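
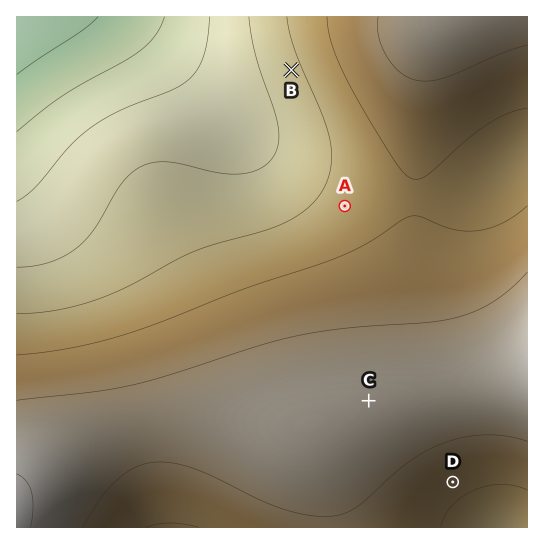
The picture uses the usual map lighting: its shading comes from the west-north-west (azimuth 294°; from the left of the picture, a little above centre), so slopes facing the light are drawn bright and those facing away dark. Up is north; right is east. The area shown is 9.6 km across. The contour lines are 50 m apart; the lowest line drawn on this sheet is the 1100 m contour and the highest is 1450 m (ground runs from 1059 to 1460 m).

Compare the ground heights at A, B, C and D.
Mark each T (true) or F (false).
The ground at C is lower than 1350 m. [F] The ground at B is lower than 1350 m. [T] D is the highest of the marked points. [F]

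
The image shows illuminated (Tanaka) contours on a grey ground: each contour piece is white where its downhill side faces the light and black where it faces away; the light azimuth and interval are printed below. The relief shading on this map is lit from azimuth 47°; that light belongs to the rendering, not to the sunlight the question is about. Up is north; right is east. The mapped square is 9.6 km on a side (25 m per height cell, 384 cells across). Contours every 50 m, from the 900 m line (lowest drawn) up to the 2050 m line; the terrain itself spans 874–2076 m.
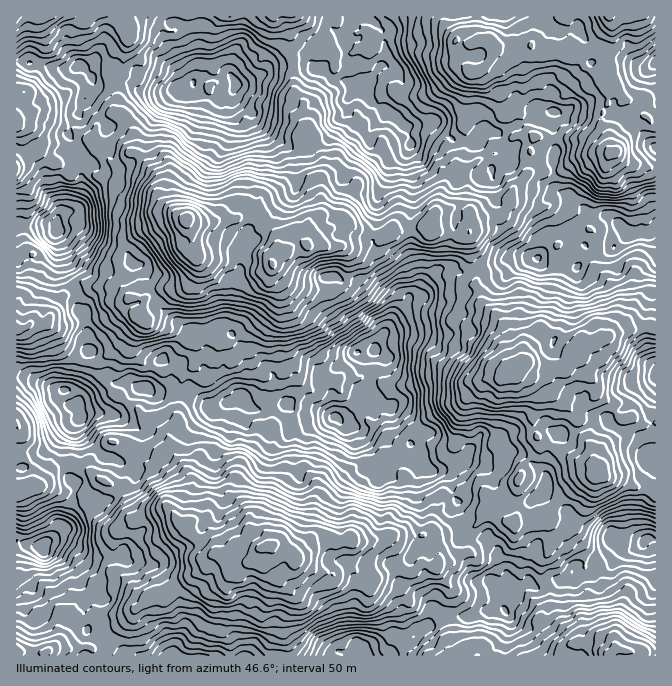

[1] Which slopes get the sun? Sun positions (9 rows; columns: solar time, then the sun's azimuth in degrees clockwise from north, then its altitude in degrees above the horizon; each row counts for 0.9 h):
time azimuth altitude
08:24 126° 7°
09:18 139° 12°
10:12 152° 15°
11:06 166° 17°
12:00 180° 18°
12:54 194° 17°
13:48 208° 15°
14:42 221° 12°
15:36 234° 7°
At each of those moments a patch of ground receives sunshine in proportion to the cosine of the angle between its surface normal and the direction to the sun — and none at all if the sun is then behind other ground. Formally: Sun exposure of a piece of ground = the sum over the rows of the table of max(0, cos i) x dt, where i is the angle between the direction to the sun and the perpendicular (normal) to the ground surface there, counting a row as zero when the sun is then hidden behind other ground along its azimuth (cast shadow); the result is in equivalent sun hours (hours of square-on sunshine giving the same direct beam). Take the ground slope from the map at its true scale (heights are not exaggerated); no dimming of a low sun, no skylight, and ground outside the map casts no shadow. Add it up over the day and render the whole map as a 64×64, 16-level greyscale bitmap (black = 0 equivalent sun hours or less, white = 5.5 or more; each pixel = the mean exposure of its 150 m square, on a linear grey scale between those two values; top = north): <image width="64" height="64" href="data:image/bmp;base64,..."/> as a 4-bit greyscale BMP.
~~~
<image width="64" height="64" href="data:image/bmp;base64,Qk12CAAAAAAAAHYAAAAoAAAAQAAAAEAAAAABAAQAAAAAAAAIAAATCwAAEwsAABAAAAAAAAAAAAAAABEREQAiIiIAMzMzAERERABVVVUAZmZmAHd3dwCIiIgAmZmZAKqqqgC7u7sAzMzMAN3d3QDu7u4A////AEM1d4d4icuqve7My6vbqYdnV4liIBJEMxEAA2mXRGVUAAAiEUarq8yr3evMu8u6rLmqmEERMRASEAAiE0UyEAAAAAJDR7zLvtmpm97sq93////IhjEQAAAAAiERERAQAAAAIkVGeqvtuqzMzLu97u///+3KdSAAAAATMQAAAAAAAAAjMzNXq7zdzd27rczc3O7e3LyWeFEAAAEBAAAAAAAAAAExEjJZmqzd7sq83Ki9ypqqp3qbljEREgAAAAABABARERNFQxIkm4mq7MzHeazLqJiIqqljMiIwAAAAAAEhIRAAJFVAABSKuHq8yXqqmYd1d4vO1lVVVVRRAAAAAAIQAAARQxAQEkaIh3uqialjRlQ0ZHmaqrl4iYZBEAAAAAAAARRCEkVmZ2l0RmiXd2RYdXdSMjR6d4qZiWVBAAAAAAABJndWd4ljIyQ1h3Qjeay6iqYiMiM2e5dYmYUQAAAxAAFGeal3m7gxAjISMhNWV2V4eJc0IzWrqHZ4pTETEblSI1VWeXV5cyEAMxABAREBIRIzFENGmbmauHeJZFZ23KeKlRFGeYZDMQEgAAAAAAAAAAEAESN4ZEV4ZZzLu7zsvNuDERBGcwAAABAAAAAAAAAAAAAiE0RBIiJorO/u/7vct2RCEBIgAAAAAAAAAAAAAAAAACMzVkZzE4u97+7bZ5lTR4YgAQAAAAAAAAAAAAAAAAAAEkQyOKpUesze3KcSIzNnUgAQAAAAAAAAAAAAAAAAAAAAAhE1eHeJmbqGIQARV2IAASEQAAAAAAAAAAAAAAAAAAERAiIjeWZlREQycxESEAAjIiEAAAAAAAAAAAAAAAABRCJEUxaqdTMkQ0VlMAAAR3QjIQAAAAAAAAAAAAAAEBM2Y0Y0aIYxIiNFZ6cxAAA0IREQAAAAAAAAAAAAAAAjIRR5Q0eJcxRBAld3ZDEAAAAAEyEAAAAAAAAAAAAAAAIzWcuYh2Y1Z0IRR4cyIQAAAAEyERAAAAAAAAAAAAAAADiZzey8qIq6dUNoYxEgAAAREyARAAAAAAAAAAAAAAAAJZm97/7KzLdoqUExASEAAldhAAEQAAAAAREiISIQERIkRYvb3+yadnmlMRARIhJGYxAANFRlIQESM0MiMyEjRERGibzMu5iIiHUhISNVeIl1RGineZmpiYZnZCMzMxETVURWaIqoh5upV2NCd4iJqXesylZpaJy6d4dmMhIRABM1UyJERGhmeZaaqWbO3clTer2WNnaId4qsmnhmMAAAEjQSESEiNTE2h4rJie3cuFNYiau5qoepeLzMzbdUIRMzISMiIRABMTM3iZrN7MzJiYis//6FZ1SKzv7+/rp1MiIiQ0IiAAE0IlRne816q4mYq6vduYiGZ4q87u7c3MhTREVmQ0IgATMgEiJGiRI1U0eJu4V3rcuaqrzMqay7uJdmZlQ0RCAAAAABECMhABE1VZqTI13///7tzMuZrMy8qoZEQkVCAAAAAAAAABAQACZ4dVZWnO/97u/syqqrzLuZdDNUMxAAAAAAAAAAEBAAE1d1IBOHmrzbut2ql2V5mZiIeFVUEAAAAAAAAAABAAABITIhIiR63ZdpqphlIEeJqrqZdTIQAAAAAAAAAAAAAAACREAUir3KunZ6qKq7vdu7qadURSAAAAAAAAAAABAAAAElVXm7y5d2dWN6zv/9qcuqq7mpUgAAAAAAAAACIQAAACNYq6mWRFVDIkab3Lh3m7z/7u2mMAAAAAAAAAEQAAAAJWrLl2dlZlQyAkQyJFWLzc7aq7upQAAAAAAAAAAAAAA1R4mpqYmHZUITIiRXZCNXhmVFZ6uWMRACEAAShQAAAmZVeHhmVGeHYgATUzMgASEkVDRGeIqpdkMiJVapcQAEZTRVUwERESMyAAAiESAAAAJFQzI4mYl1Z5mrqbtmZniFRVQQAAACQzIAAAAAEAAAAAAAEjRnY1at//26yIu8qXUjMgAAAAAAEQAAAAFBAAAAAAAAAlV2is3/7e/Imsyrc0QhAAAAAAAAAAASECIAAAAAAAAAOIrN7M2t7oibo2Q1VDEAAAAAAAAAAAEgAAAAAAEiIBATVXqrq7yYNYUzVnR2MAAAAAAAAAAAABAAAAAAAQFFQzVTSIh6pTFWZURWQ0IQAAAAAAAAAAAAAAAAAAAAEAIzRVVURERVIqlkImUjEAAAAAAAAAAAAAAAAAAAABEzESdmhWZCEARoqHZUEiIhAAAAAAAAAAAjEAAAAAAABIhUYzEBIRIgE3tFVkEBN0EAAAAAAAAAAAEgAAAAABIkRpiYURESIyEkZSNFNCEjIAAAAAAAAAAAESEAABAjaHdmZ2RURFRERmUiZTMkIhEAAAAAAAAAABEiMhABJFRpuaupd4mZmJdWZUQzIBJCIgAAAAAAAAAAAQABEQEjISet7/yImIaJmIhhEgAQEBJUQiAAAAAAAAAAABIzMhATaKvNzOu5iZiHZDIAABEhFERTQQAAAAAAABEhFGVVIjeHqXVoi6vbmYVWRBAhRnZVRnliIQAAAAARNFRlVmdliHVVMBZ3iry6dkNnlrq6isl2rJd1VDQQA1dldkUzVWZlM1d5hmVoVlVWd4q83sqrq6iYmJuomqhnupl3U0M0VUVVVVNUIzMxERWcm8zMy5nMqVRndoqazO3Nyrt0ZEI1RFVBEQAAISNER6zdzKu93XnKZFh2irvP2qu+yHVSI3dkVCAAAAABJZiIqau6"/>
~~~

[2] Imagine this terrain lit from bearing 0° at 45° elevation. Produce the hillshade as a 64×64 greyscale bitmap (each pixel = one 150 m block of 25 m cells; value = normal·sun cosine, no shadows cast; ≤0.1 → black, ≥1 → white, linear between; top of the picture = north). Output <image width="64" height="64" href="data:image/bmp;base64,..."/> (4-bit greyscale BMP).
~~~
<image width="64" height="64" href="data:image/bmp;base64,Qk12CAAAAAAAAHYAAAAoAAAAQAAAAEAAAAABAAQAAAAAAAAIAAATCwAAEwsAABAAAAAAAAAAAAAAABEREQAiIiIAMzMzAERERABVVVUAZmZmAHd3dwCIiIgAmZmZAKqqqgC7u7sAzMzMAN3d3QDu7u4A////AN7tqrupdVVWYyIkNFQ0RWZ4mIec3czMy93dzMmZzM3d7u7LvKllVERUMzUzNERDM0VVZ5vNzd3d3u3MzLvM3u7u7ty7qWRVMkZVVTIlVCEAAAA2d6zd7u7u3M3d3d7u7u3My6qpdlQiRWREQ0VTIAAAABNEasze7u27zd7u7+3u3czLu7updUREMyJFZEMzIiIhJFRoiIi7yszd7v///u7d3NzMy7uoh2Q0IkVENWZDNVVGZ2ZlaJqavO3u/v/tzd3N3MupvNy6dVZUNEVXdmRGeGd3VFeaqpqszd7t7d3Mzd7dy6m93duGZ4ZURoZmeHeamIdTSIiImYmKrMzN7tze/+3Mq83My5h3iYZ3h2ebqau5modnZUV2ZmVom83u7e7+3Mury6mZiaiaqYiJmJqXiZibu6qGZmVmdFR5vN7uzdy8uYiIh3V5u8u7qZvKh3Znd3m7zLqpdGiXZGi8zN12aKuYh2aIZWnN3LzMvNyqqZmpiJq7u6hVZ4mHZ5upmiIlmYiqh4hmir3dzN7t7t7u3N3Ly8uqdld3aJl1VnZDESNEWcy6l2m8zN3d7u7u7//t7u7t3MqHm6qZmXMSMyASIRNrzM25jN7c3d7u7v7u//7+7u3My6q8vMuXYwASEEQiR5mazdze7u3d7/7u/u3v///u3cu7qrmKzIVDABEjmGaKuHjN3e/t7u3v/u7u3e7v/+7u3Lq7uGaqdUQhJHncypqYq8zd7u3u7d7/7d3t3d3d3e7tzMy6l4h2ZmZovMzcqZzdy7zd3t7e3e7tzu3dy6vMy7vMy7zKdniaqaq8m83Mzcuqu7zu3d7t3u7u7t7cu7uoiau6m8lnirvLqqqJve7tqIrLvN7d7/7d7v/u7u3Lq6mYiZmql3m8vMupmHec7+28zMzMze7u/tze7u7u3cy6q6hlmaiIm8u93KiIiZvO7d/ty8y87u3ty7vM3u273duoZDNXd4mpiKzcqHi6mrvM3turzLze3d3cy6qsuZvd3IUzIhI0aIZXmqqpmsuruqqYis3dy7vM3LzLqXZoq7zKhjRDERI2VWiYeLzN3Ku6h2aM7dzKdoq5iZmYZVirqZh3d2UzEiRmiZdpzd3LmIdVabvLmqlURVZ3ZniHeJmZh3eIhlVDRXiId4m9zblkMiR5l1Vol3ZDNXh3eaqpmbunZ4mpl4dneHZ4l4qqdCESRndTNpmYmHRGeHiImrzM3KiIq8y6upial3l1VpgxISWKhlRnqYiId3dldnZ4rN3bmJrM3MzMyry5iXU0ZBIjRpqXdURGeIiIh1REMzVnm6mJvMzLzd3dvLuphlQyI0RGh3dkEBN5mZmGQxEAARE2iZq7qqvM3e26zbupdDKHdnZ3ZVMiNXh4mXZDERERAANoiZmJqqvN7bvO3Myod8y6mqhlVYl2QzVlVUM0RUMhATVoiJqpq93e7u7u7czM3t25mGZpuoMAASIiM0VmYyEQE2mqq6qt7u7+7//+7d3N7sl2eKu6dBESESEjVVV1QiETeaqaq87u7u/v///u3d3u25iazMuIZTM1VDNmeKqGQzNFd5mr3e7u7u7+7u7t7t7ty7vN26h1Q1eGZWd4q5dUIiNGmqu73v/+7tze7e7u3u7cu7zKdDNFV4iHZlQ0REQiJEWJmrvN7u3Mu97d3sze7ty6qoYyJXh4mpqGQQAUVkM0MjVWiau8uqqs3t3czd7t3LunU0RpqpmrvLl1NFeIZDMQEiNGZmeJqqu93u3d3uzcqZZDVnmZmJq8y6qqqZmGRDI2ZURDNnq6mZrO7cu7u8qIl1VWeIeHeKzczMu5q8uYiIqqhlRFeJmaqqmqh2eKp2iZdneaqqmIrN7du7u97czLqru6h2VWeJqpZWdUNGh2aKmIrO7dzLq83u7d3c3u3t3LzMuod3eJmFMjRkRDMzRpqZrO///tzMvO7u7tvN7u7u7u3cqYmpljAAI0NVIQI2q6rN7v/+7d3czd3e2q3u7u7u7u3KmJdSEAAhE2UyJFiqq97e7v/v7+7M3czMre/u3szM3NuYdTEiIyIXdlaYmqmr3u7e/+///u3uzN7M7u7du6mrzLmYREVVVnuXirqZqZzu7u7v7//+7u7c3tzO7czNy4m7qqp3eHabyoiruZq6ve7t7t7//+3cze7d7LvbvN3du6qZmYmrupu2aJq6q8zd7u3u7u/+3Kqs7t3My7q8yqzLqqqpq83tqWZ4ibzLvN3v7u7u7u26q7ve3M3cmryoiaiqzcvMze23Wph4vcubze/+7u7t26q8yr3LvMp4mYmXd5rMzMy7y6ibqpiczLvc3v/u7d26mbzLnMzKhmZVaYd4mZmYmaupmrqruorM3cu87u27zLqqvNyqzblnh1NFVGiYd2ZmiZmrvMzMurvMuYiru6q7uqvN7cq7qauoVDIRNmZnd1Z4ms3e7NzbuqqXZWeJqZiJu93tuYiby5ZUQzRDVWdneImrze7sqruZmYd2VWiZdmeazMuYh4q4VGZoqXZWVFZoqqqr2pdWZnmYZ3ZURFZmZ2iqmJqYeIVGiJq7mYhlVnmrqXZzREUzV4ZFZlQzM0ZlR5mJq6mIhnmZmpmaqpmaqqmYZDMkVlRGd3ZmZVVDNENGd3q7qqqZmZmruszLu8zMl1VENDREVlVpqXiHZmQiIzRVaamrupmZmt7u7tzMurqFREQ1VDNHZGqqeKl4YxEkNDNYmbvJiKmb7+/+7MynmIVVRE"/>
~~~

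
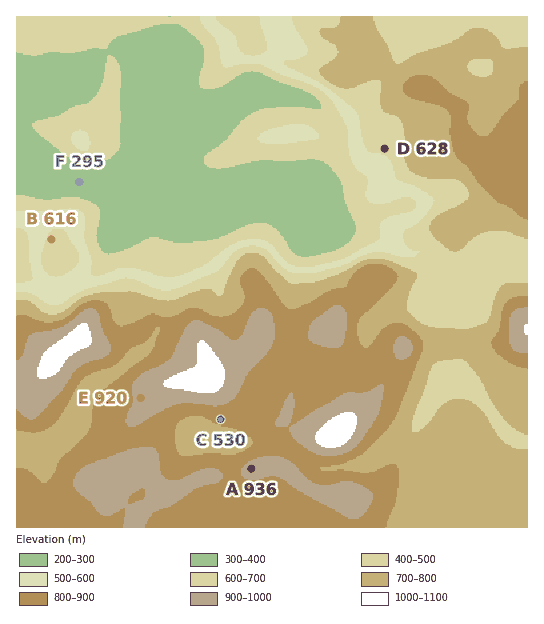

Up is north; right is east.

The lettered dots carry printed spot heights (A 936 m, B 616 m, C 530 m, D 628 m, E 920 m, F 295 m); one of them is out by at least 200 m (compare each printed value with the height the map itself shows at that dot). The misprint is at C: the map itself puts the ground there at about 830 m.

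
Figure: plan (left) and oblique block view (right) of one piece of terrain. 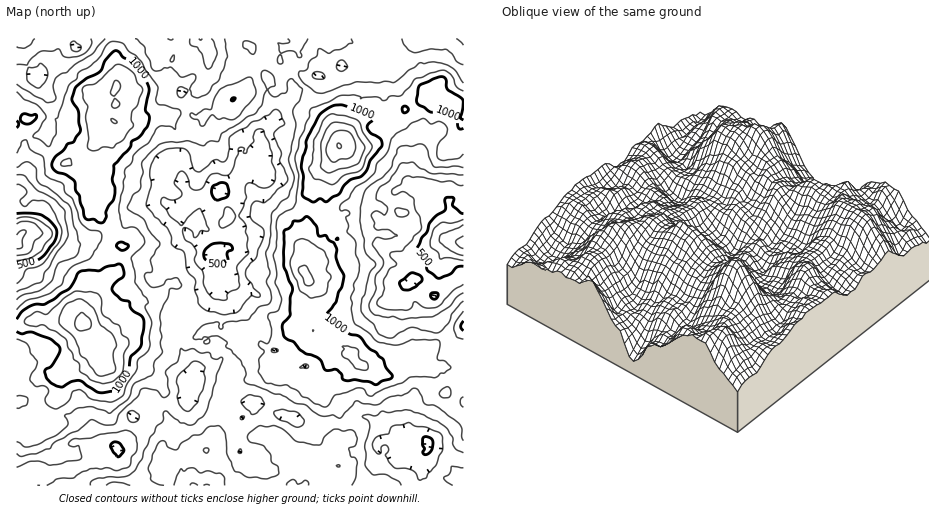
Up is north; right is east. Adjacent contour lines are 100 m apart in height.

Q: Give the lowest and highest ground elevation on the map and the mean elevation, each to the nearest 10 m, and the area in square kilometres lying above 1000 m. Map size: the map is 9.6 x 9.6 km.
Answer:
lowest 160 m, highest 1410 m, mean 820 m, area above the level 15.4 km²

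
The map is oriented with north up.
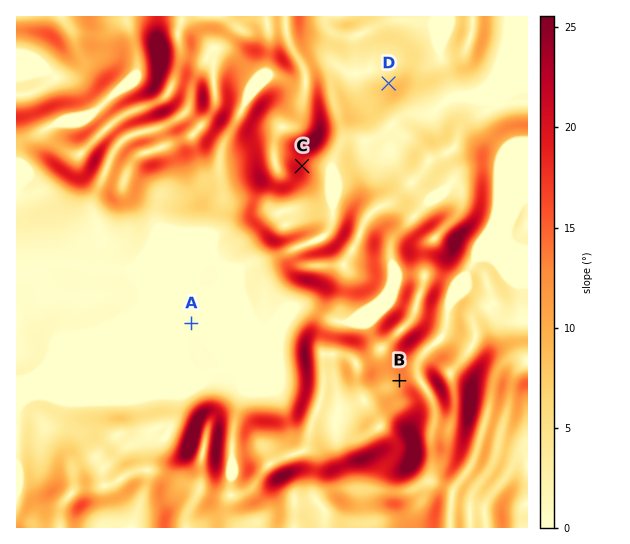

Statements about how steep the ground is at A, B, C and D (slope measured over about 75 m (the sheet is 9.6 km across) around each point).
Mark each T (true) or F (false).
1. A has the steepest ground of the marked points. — F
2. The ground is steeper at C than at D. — T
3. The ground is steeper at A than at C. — F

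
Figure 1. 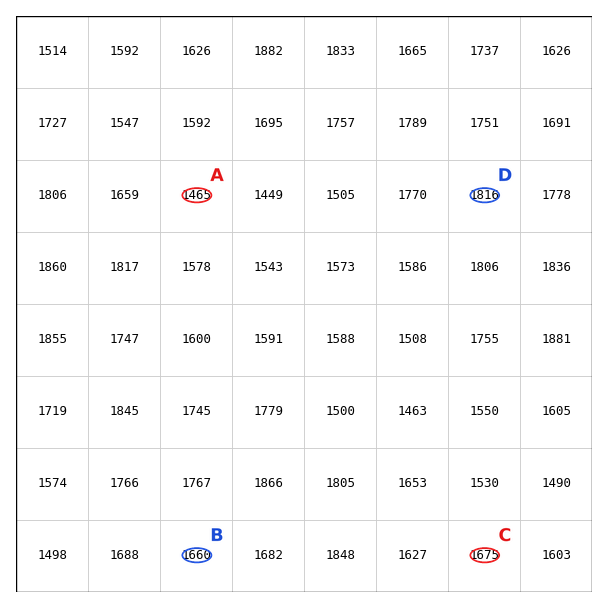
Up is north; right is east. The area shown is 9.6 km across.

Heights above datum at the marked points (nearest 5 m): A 1465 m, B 1660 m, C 1675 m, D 1815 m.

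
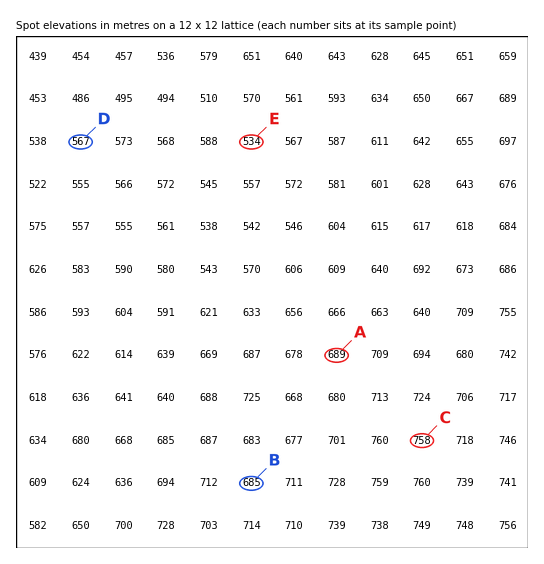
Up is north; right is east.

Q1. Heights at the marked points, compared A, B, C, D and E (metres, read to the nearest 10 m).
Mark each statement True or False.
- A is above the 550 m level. True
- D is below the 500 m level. False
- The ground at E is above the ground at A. False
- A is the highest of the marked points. False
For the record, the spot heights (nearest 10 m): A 690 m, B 680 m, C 760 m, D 570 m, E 530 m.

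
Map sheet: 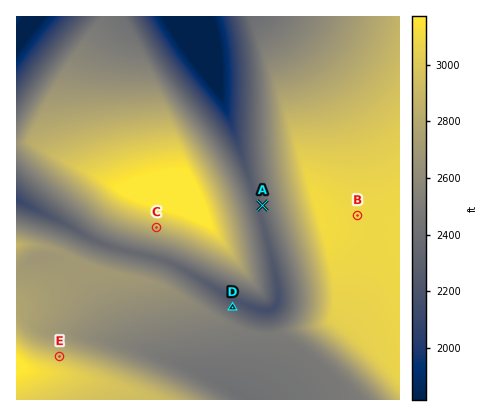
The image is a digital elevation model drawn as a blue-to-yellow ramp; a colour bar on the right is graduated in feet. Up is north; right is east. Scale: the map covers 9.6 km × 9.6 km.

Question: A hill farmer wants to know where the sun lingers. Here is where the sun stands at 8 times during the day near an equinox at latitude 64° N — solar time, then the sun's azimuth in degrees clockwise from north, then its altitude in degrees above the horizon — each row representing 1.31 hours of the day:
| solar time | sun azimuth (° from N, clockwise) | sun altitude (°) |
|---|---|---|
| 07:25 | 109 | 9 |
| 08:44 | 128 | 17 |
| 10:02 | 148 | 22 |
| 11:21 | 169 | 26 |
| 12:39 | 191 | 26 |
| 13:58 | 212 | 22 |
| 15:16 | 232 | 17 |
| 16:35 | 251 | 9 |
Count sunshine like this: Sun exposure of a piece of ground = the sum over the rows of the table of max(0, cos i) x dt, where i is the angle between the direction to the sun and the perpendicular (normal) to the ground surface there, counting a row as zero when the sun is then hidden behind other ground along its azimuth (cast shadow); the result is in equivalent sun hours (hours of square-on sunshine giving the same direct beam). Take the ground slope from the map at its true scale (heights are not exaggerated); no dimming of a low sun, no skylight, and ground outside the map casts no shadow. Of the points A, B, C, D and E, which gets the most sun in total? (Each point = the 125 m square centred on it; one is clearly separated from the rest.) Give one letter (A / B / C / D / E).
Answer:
C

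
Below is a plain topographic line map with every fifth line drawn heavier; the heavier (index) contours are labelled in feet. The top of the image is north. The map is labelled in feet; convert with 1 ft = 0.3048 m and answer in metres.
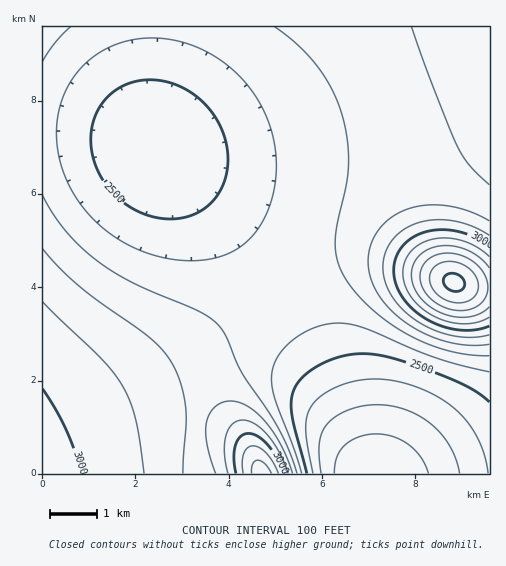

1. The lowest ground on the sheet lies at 645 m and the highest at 1075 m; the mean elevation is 815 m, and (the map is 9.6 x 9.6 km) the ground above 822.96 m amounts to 37.5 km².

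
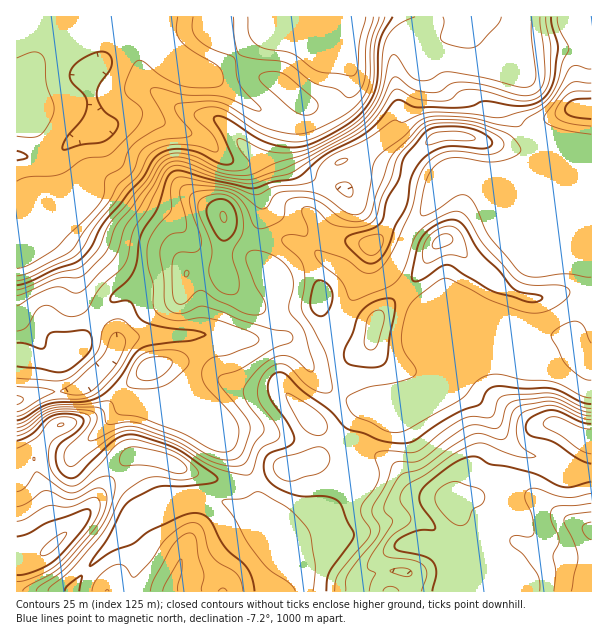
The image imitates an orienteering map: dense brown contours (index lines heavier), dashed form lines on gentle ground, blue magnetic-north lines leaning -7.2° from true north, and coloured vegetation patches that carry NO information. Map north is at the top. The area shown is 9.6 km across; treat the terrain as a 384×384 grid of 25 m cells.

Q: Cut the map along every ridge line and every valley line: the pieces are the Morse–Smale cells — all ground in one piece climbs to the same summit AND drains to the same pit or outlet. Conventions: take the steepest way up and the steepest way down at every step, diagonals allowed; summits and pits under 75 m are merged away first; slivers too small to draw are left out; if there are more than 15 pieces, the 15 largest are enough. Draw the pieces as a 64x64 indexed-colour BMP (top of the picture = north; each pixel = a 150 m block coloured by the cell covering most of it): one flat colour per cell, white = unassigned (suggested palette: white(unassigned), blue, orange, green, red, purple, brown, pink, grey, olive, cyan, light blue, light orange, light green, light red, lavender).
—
<image width="64" height="64" href="data:image/bmp;base64,Qk12CAAAAAAAAHYAAAAoAAAAQAAAAEAAAAABAAQAAAAAAAAIAAATCwAAEwsAABAAAAAAAAAA////ALR3HwAOf/8ALKAsACgn1gC9Z5QAS1aMAMJ34wB/f38AIr28AM++FwDox64AeLv/AIrfmACWmP8A1bDFADMzM0REREREREREREREREQRERERERERERERERERERERMzMzNERERERERERERERERBEREREREREREREREREREREzMzMzREREREREREREREREERERERERERERERERERERETMzMzM0REREREREREREREERERERERERERERERERERERMzMzMzNEREREREREREREQREREREREREREREREREREREzMzMzMzREREREREREREQRERERERERERERERERERERETMzMzMzM0REREREREREQRERERERERERERERERERERERMzMzMzMzRERERERERERBEREREREREREREREREREREREzMzMzMzM0RERERERERBERERERERERERERERERERERETMzMzMzMzMzRERERDMxERERERERERERERERERERERERMzMzMzMzMzMzMzMzMzEREREREREREREREREREREREREzMzMzMzMzMzMzMzMzMRERERERERERERERERERERERETMzMzMzMzMzMzMzMzMRERERERERERERERERERERERERMzMzMzMzMzMzMzMzMxEREREREREREREREREREREREREzMzMzMzMzMzMzMzMxERERERERERERERERERERERERETMzMzMzMzMzMzMzMxERERERERERERERERERERERERERMzMzMzMzMzMzMzMxEREREREREREREREREREREREREREzMzMzMzMzMzMzMzERERERERERERERERERERERERERETMzMzMzMzMzMzMzERERERERERERERERERERERERERERMzMzMzMzMzMzMzEREREREREREREREREREREREREREREzMzMzMzMzMxERERERERERERERERIiERERERERERERERMzMzMzMxERERERERERERERERIiIiIiERERERERERERERERMzMxERERERERERERERESIiIiIiIiERERERERERERERERMxERERERERERERERESIiIiIiIiIhERERERERERERERERERERERERERERERESIiIiIiIiIiERERERERERERERERERERERERERERERESIiIiIiIiIiIhERERERERERERERERERERERERERERERIiIiIiIiIiIiIRERERERERERERERERERERERERERERIiIiIiIiIiIiIhERERERERERERERERERERERERERESIiIiIiIiIiIiIiERERERERERERERERERERERERERERIiIiIiIiIiIiIiIRESIiIiIREREREREREREREREREREiIiIiIiIiIiIiIiIiIiIiIhERERERERERERERERERESIiIiIiIiIiIiIiIiIiIiIiERERERERERERERERERERIiIiIiIiIiIiIiIiIiIiIiIhEREREREREREREREREREiIiIiIiIiIiIiIiIiIiIiIiERERERERERERERERERESIiIiIhEiIiIiIiIiIiIiIiIRERERERERERERERERESIiIiIhEREiIiIiIiIiIiIiIhERERERERERERERERESIiIiIRERESIiIiIiIiIiIiIiERERERERERERERERERIiIiIREREREiIiIiIiIiIiIiIREREREREREREREREREiIiIRERERESIiIiIiIiIiIiERERERERERERERERERESIiIREREREREiIiIiIiIiERERERERERERERERERERERIiIRERERERESIiIiIiIiIREREREREREREREREREREREiIREREREREREiIiIiIiIRERERERERERERERERERERESERERERERERERIiIiIiIhEREREREREREREREREREREREREREREREREREiIiIiIiERERERERERERERERERERERERERERERERERERIiIiIhEREREREREREREREREREREREREREREREREREREiIiIhERERERERERERERERERERERERERERERERERERERIiERERERERERERERERERERERERERERERERERERERERERERERERERERERERERERERERERERERERERERERERERERERERERERERERERERERERERERERERERERERERERERERERERERERERERERERERERERERERERERERERERERERERERERERERVVVREREREREREREREREREREREREREREREREREREREVVVVVEREREREREREREREREREREREREREREREREREREVVVVVUREREREREREREREREREREREREREREREREREREVVVVVVRERERERERERERERERERERERERERERERERERERVVVVVVEREREREREREREREREREREREREREREREREREREVVVVVURERERERERERERERERERERERERERERERERERERVVVVVRERERERERERERERERERERERERERERERERERERFVVVVVERERERERERERERERERERERERERERERERERERVVVVVVUREREREREREREREREREREREREREREREREREVVVVVVVVREREREREREREREREREREREREREREREREREVVVZmZmZmERERERERERERERERERERERERERERERERERVWZmZmZmYRERERERERERERERERERERERERERERERERVWZmZmZmZhERERERERERERERERERERERERERERERERFWZmZmZmZm"/>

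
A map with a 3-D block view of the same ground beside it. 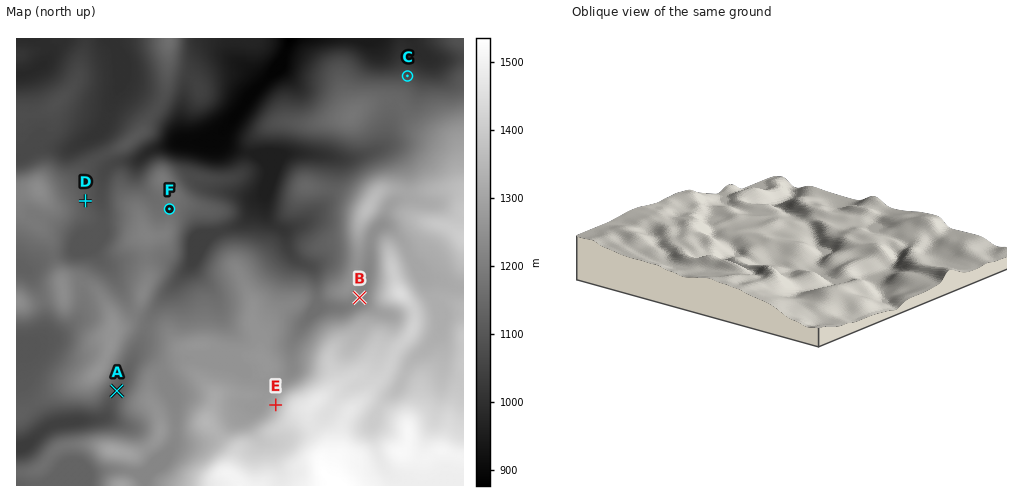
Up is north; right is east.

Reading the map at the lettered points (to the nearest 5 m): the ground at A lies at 1115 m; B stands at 1205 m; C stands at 1070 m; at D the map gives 1110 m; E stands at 1325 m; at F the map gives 1170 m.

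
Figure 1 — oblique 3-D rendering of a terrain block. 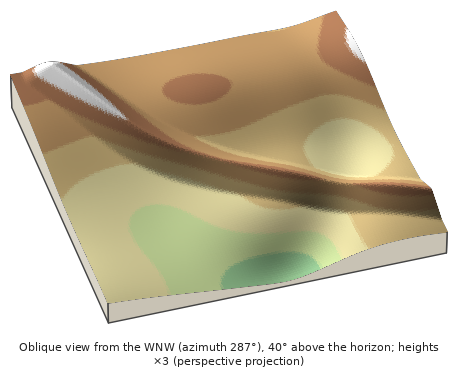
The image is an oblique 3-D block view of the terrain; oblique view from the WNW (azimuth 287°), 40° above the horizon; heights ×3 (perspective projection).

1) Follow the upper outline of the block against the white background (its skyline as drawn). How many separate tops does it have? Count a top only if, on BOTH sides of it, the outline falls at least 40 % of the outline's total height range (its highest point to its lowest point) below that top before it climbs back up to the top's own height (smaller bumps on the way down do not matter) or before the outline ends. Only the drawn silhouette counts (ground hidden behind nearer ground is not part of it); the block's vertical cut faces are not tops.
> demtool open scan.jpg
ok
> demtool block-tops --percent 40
0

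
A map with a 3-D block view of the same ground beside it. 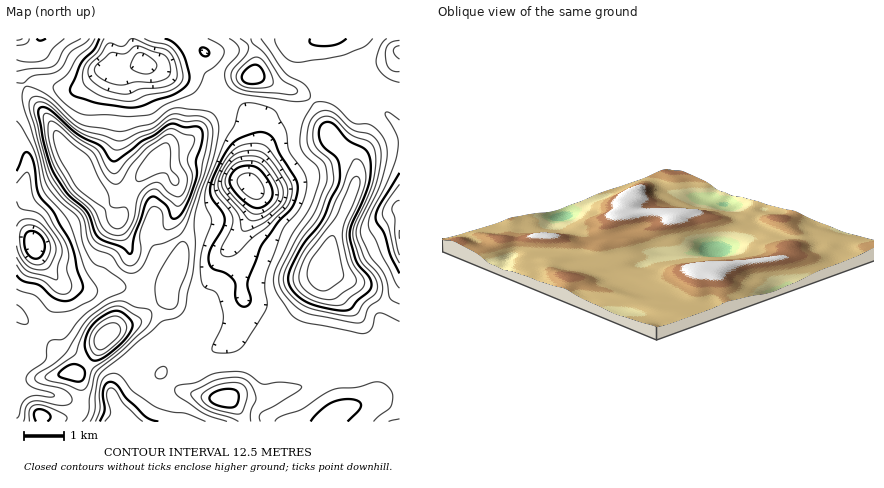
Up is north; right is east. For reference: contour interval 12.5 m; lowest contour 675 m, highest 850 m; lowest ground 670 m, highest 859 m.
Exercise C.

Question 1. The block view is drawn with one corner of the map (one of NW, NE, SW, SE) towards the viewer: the SE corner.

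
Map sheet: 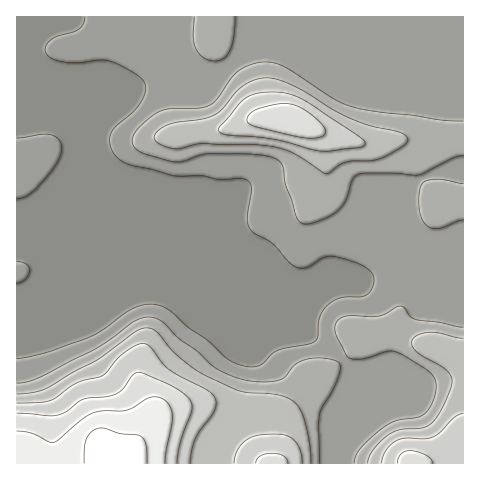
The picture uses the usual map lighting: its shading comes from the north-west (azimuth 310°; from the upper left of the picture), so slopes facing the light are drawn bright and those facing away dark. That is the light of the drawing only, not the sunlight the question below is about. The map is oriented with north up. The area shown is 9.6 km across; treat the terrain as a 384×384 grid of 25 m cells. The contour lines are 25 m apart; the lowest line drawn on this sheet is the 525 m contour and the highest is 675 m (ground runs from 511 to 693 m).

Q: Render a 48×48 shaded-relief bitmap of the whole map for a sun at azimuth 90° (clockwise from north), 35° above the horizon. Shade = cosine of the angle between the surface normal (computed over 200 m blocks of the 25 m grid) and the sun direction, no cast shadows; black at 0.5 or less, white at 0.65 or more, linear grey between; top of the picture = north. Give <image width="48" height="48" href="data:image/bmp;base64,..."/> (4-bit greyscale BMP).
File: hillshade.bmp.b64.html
<image width="48" height="48" href="data:image/bmp;base64,Qk32BAAAAAAAAHYAAAAoAAAAMAAAADAAAAABAAQAAAAAAIAEAAATCwAAEwsAABAAAAAAAAAAAAAAABEREQAiIiIAMzMzAERERABVVVUAZmZmAHd3dwCIiIgAmZmZAKqqqgC7u7sAzMzMAN3d3QDu7u4A////AHeHZTNGeKvN/9qGUzRnnP/8YgABJXmZiHiHZTNXiJq979uHVEVnm//8cxAAJXiHd4iHZTNXiIms7+uXZVZ3it/8hjEAJXdlZoiIZTRoiHib3uyodmZ3is/8h2QRNXZDVoiIZTRXh3eKzdy5h3d3is7sh3dDRmQiNXiHZERXd2Z5vMy6mHd4mszcl3d2VmMRNHdmVEVmZlV5u7u7qHd4mqq8uHd3d2MQJGZUM1Z2VVV5q7u7qYeIiIisynd3d3QQJGVDM0Z2VFaJq7q7qph3Zlac24d3d3QRNGZUMzVlRGiau7u7uphlVEacy6h3d2MiRXZlQzRDNGiru7vLuYdlREaKqZmYdTIjVndmVEMyI1i8y7zLqXZlVVZ3dniYZCJFZ3d3ZlQxEke8y7u6mHdmd2ZlRGiYYyNniHd3d2ZCESat3Lqph3d3d3ZCJGiYdUV5mXd3d3dkISWc3KmId3d3d3UyJXiYd2Z5mXd3d3d2QzWLy5iHd3d3d3UyRnh3eIiImHd3d3d3ZVaJqYd3d3d3d3ZUV3dlaKqYiIh3d3d3d2d4iHd3d3d3d3dmZ3ZVaJqYd4iId3d3d3d3d3d3d3d3d3d3d3ZVZ5mHd4mYh3d3d3d3d3d3d3d3d3h3d3ZmZ4iHd4mYh3d3d3d3d3d3d3d3ZniId3Znd4d3d4iIiHd3d3d3d3d3d3d2ZniId2d3d3d3d3iIiId3d3d3d3d3d3d2VniId3eIh3d3d3d3eIh3d3d3d3d3d3dmVniHd3iIh3Z4iHd3d3iHd3d3d3d3ZmZmVniId3iZh2V4iHd3d3eId3d3d3d3ZmZmVXiYh4iYhlVomXd3d3eId3d3d3d3dlVmVWeJmIiIdURomYiHd3d3d3d3d3d3dlVWZVZ5qpiIdURniImYd3d3d3d3d3d3dlVVVVVpu6mHZVVniJmZh3d3d3d3d3d3d2VFVVVovKl3ZmZ3iJmqmHd3d3d2Z3d3d3ZURVVou6h3d3d3d4mqqYd3dnZmZ4h3d3ZVRFVoqph4iIiHd3iaqYd2VVVVaJmHd3dlREVomHiZmYiIh3eKqodlRERVaJmHd3ZlQzVoiIiqqZmZiHd5qYdlQzNFZ4h2d3ZVREZ5mZmqmZmZiHd4iYdlQyJFZ3ZlZmZVVXiqu6qZmZmYiHd3iHd2VDM0ZmZUNEVVZ5vMy6mYiIiIh3d3d3d3ZUM1Z3ZCETVWaLzdy6mIiIiId3d3d3d3dlRGd3ZCACVmec3duoiIiIh3d3d3d3d3d2VWeHZSACVnis3LqId3d3d3d3d3d3d3d2ZniHZUIjV4m8y5iHd3d3d3d3d3d3d3dmZ3d3ZlVEV4q7qYd3d3d3d3d3d3d3iHZmeId2VndmZ4mpiHd3d3d3d4d3ZmZ3iHZniIdkRomId4mYh3d3d3d3d4d2ZWZ3d3Z4mYdTNpqpiIiHd3d3d3d3d3d3ZmZ2Zmd4mYdCJZu6iHd3d3d3d3d3d3d3dmZmVVaJmZdCJZu6h3d3d3d3d3d3d3d4d3dlRFaJmZdSJZvKl3d3d3d3d3d3d3dw=="/>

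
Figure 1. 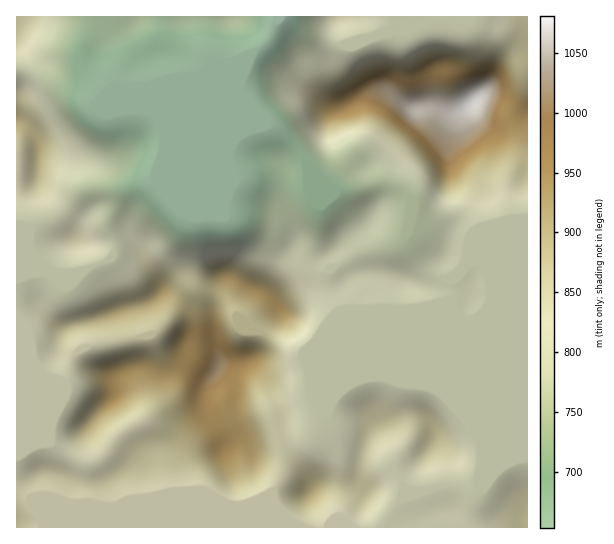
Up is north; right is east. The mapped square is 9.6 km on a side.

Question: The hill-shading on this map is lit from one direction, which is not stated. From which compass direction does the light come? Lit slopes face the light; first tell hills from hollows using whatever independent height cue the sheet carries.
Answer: SE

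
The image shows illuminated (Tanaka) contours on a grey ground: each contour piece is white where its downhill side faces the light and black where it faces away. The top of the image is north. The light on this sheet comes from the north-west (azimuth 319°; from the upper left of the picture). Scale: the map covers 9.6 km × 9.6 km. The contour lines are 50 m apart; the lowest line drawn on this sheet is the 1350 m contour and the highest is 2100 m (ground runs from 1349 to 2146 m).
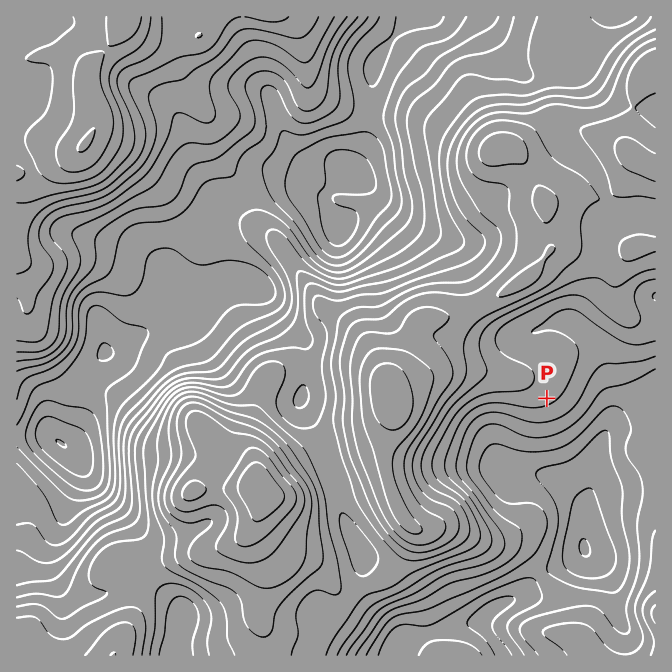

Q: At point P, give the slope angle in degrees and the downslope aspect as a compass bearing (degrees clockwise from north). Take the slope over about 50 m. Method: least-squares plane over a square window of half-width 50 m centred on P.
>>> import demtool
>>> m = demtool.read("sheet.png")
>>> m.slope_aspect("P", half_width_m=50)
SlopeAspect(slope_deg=8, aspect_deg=148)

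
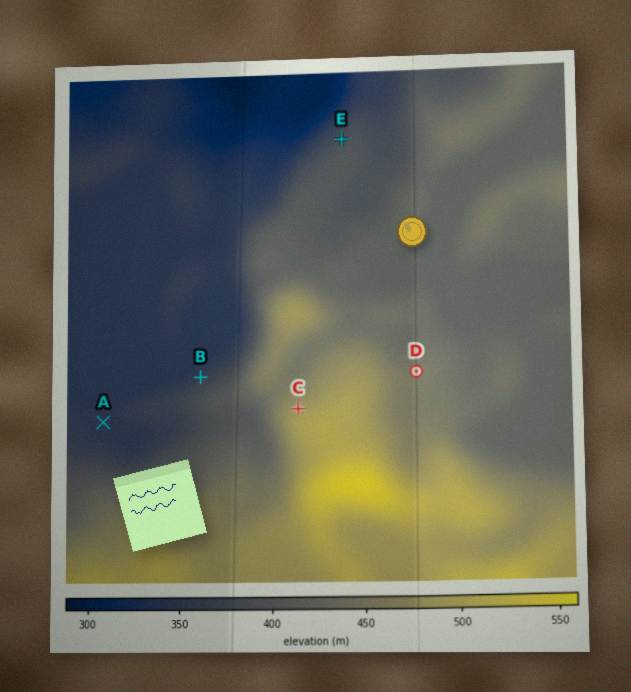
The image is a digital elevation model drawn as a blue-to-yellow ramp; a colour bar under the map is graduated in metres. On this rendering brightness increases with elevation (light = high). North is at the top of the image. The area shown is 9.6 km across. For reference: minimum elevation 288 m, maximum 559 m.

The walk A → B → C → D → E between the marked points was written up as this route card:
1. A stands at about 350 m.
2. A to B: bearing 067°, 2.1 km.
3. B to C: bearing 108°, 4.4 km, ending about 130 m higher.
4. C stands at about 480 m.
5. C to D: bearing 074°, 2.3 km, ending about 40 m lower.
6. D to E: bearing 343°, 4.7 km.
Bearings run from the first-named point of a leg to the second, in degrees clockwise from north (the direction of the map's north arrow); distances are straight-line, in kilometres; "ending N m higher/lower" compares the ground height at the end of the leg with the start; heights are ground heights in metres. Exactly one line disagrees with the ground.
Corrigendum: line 3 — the distance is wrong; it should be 2.0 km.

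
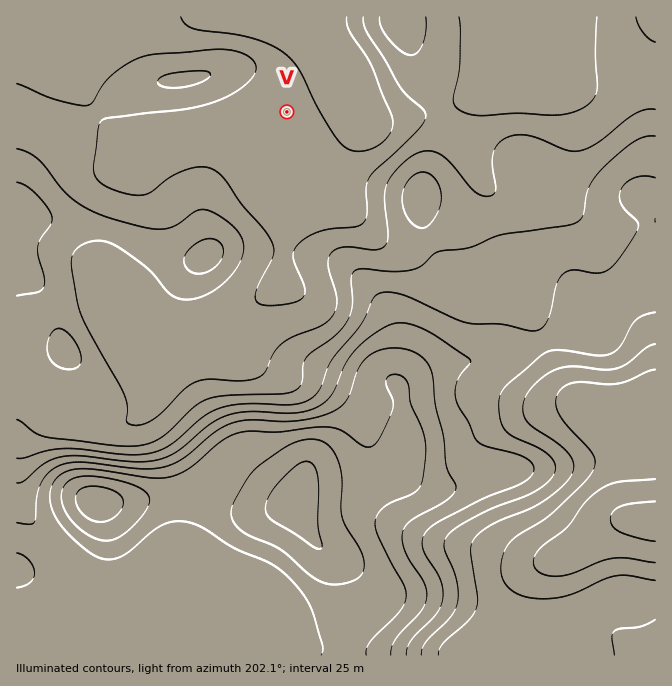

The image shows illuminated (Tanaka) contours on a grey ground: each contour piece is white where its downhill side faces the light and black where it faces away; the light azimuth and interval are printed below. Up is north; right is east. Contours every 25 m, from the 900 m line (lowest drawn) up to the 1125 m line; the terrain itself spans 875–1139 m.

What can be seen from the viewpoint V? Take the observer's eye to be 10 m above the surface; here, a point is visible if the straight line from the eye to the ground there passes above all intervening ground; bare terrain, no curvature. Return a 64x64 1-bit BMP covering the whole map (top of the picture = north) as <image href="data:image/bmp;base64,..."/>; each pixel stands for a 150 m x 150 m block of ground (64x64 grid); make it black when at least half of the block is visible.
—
<image width="64" height="64" href="data:image/bmp;base64,Qk0+AgAAAAAAAD4AAAAoAAAAQAAAAEAAAAABAAEAAAAAAAACAAATCwAAEwsAAAIAAAAAAAAA////AAAAAAAAAAAAAAAAAAAAAAAAAAAAAAAAAAAAAAAAAAAAAAAAAAAAAAAAAAAAAAAAAAAAAAAAAAAAAAAAAAAAAAAAAAAAAAAAAAAAAAAAAAAAAAAAAAAAAAAAAAAAAAAAAAAAAAAAAAAAAAAAAAAAAAAAAAAAAAAAAAAAAAAAMAAAAAAAAAP+AAAAAAAAB/+A8AAAAAAAH+BwAAAAAAAD8HwAAAAAAAH4/wAAAAAAAP//wAAAAAAAf//AAAAAAAA//8AAAAAAAD//wAAAAAAAH//AAAAAAAAP/8AAAAAAAAPD4AAAAAAAAcP8AAAAAAAB//8AAAAAAAD//4cAAAAAAP//n4AAAAAA////AAAAAAB///gAAAAAADB/8AAAAAAAAD/gAAAAAAAAP+AAADAAAAB/4AAAcAAAAP/AAABwAAAD/4AAAHAADj//AAAAcAT///4AAAAcOH///gAAAD/wP//+AAAAf/A///4AAAD/4D///gAAGP/gf///AAAY//B///8AABz/+P///4AgDP//////gGAO//////+B4A7//////8HADv////8/4cAe/////j/gQB4AD//8P8AADgAB//w/gAACAAD/+D+AAAAAAD/wfwAAAAAAB+B/AAAAAAAAAP8AAAAAAAAA/gAAAAAAAAH+AAAAAAAAAf4AAAAAAAAD/AAAAA=="/>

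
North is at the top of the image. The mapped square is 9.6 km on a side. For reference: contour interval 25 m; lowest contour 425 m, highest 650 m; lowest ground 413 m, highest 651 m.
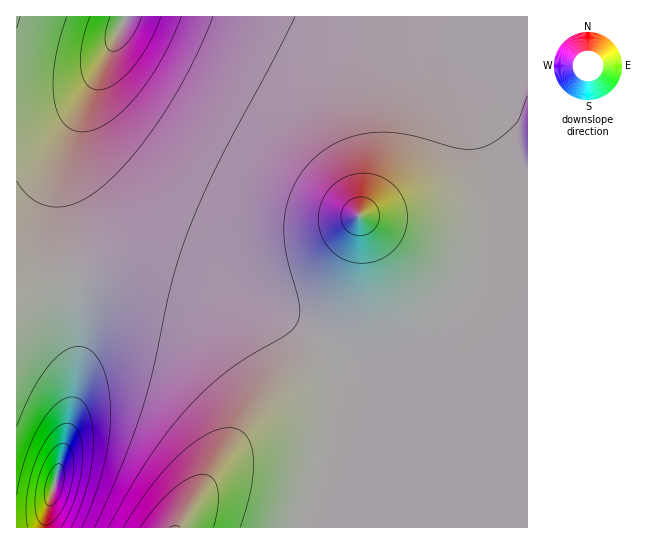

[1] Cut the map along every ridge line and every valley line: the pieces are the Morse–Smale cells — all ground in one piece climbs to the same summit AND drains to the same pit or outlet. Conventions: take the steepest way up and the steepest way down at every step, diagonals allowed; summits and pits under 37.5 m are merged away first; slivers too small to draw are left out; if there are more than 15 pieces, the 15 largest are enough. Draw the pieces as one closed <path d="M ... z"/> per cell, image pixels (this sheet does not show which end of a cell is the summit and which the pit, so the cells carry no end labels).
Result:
<path d="M367 16l-241 0-43 91-14 36-4 18-1 32 3 16 8 22 8 12 10 9 16 7 69 14 60 22 47 22 42 28 12 6 18 0 26-7 32-15 18-12 19-18 11-13 9-15 11-24 5-20 3-22-3-38-15-44-22-36-37-38z"/><path d="M527 16l-159 1 46 32 31 32 20 28 14 26 5 16 5 24 2 30-3 22-11 34-9 17-16 21-19 18-18 12-32 15-26 7-22-2-50-32-67-30-55-18-54-10-22-11-12-17-7-17-4-21 1-32 4-18 14-36 42-90-109 0 0 282 39-14 32-6 34-2 40 6 41 12 35 16 17 12 11 11 11 20 0 20-9 23-71 101-17 28 0 2 349-1z"/><path d="M121 277l-19 0-31 4-36 11-19 9 1 227 161 0 47-74 38-51 10-20 3-9-1-24-10-16-16-15-34-19-33-12-28-7z"/>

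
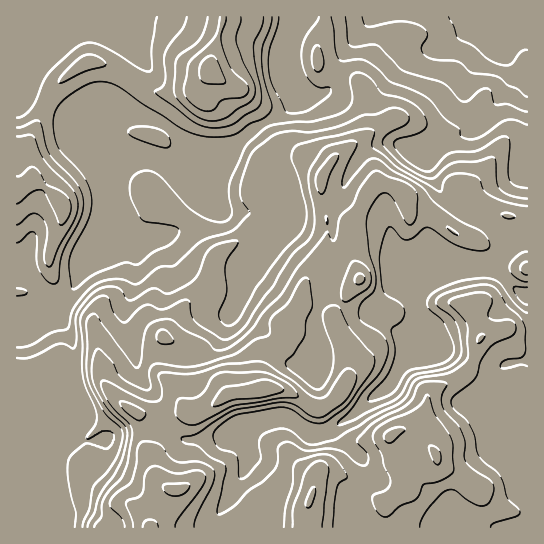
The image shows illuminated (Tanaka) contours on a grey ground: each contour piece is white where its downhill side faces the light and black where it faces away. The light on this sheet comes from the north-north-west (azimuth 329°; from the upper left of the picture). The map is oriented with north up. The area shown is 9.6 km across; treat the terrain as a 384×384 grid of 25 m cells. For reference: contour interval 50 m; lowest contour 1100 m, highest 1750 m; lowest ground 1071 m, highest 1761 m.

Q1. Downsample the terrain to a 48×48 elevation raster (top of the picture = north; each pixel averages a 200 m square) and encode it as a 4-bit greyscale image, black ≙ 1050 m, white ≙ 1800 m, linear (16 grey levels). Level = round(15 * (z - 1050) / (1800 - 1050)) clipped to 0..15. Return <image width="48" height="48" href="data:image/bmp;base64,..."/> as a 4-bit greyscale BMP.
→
<image width="48" height="48" href="data:image/bmp;base64,Qk32BAAAAAAAAHYAAAAoAAAAMAAAADAAAAABAAQAAAAAAIAEAAATCwAAEwsAABAAAAAAAAAAAAAAABEREQAiIiIAMzMzAERERABVVVUAZmZmAHd3dwCIiIgAmZmZAKqqqgC7u7sAzMzMAN3d3QDu7u4A////AHd3iJu8zu7dzLvLu7ze3MzMzMu6qqqqqnd3iJq83u7tzLu8u7zu3MzMzMy6qru6qnd3iJrM3d7u3Lu7u7ze3MzMzMy7u7u6qnd3iJm8zd7u7curu7ze7MzMzMzLu7y6qXd3iJmrzd7u7cuqu7ze7czLzMzMzMu6mXd3iJmavN3d3cuqq7zN3cy7zMzNzLuqmXd3iIiJvN3MzLuqqrzM3Mu7zMzdy7qpmXd3iIiJvMzLu6qqqru7u7u8zc3dzLqZqXd3eIiIrMy7u6qaqrupqqu83d3dy6qZqnd3d4iJvMu8y6qZmqqaqZqrzd3cy6mZmnd3d3iazMzM3cuqqZmrupmavMzMuqmZmXd3d3iszLvMzd3Mu6u8zLmImrzMqpmZmXd3d4m8u6vMzN3d3dzLu8uYiKvLupmZmXd3d4q7qqvMzM3d3dy6q8upiJq7u6mZmXd3d5q6qau7u8zMzLqqqru6iImaq7qZmXd4d5qqmaqqqqu7u6qqqru6mHeIiaqZmWd3d5qpmZqqqZmqqqqqqruqmHd3iaqpmVZnd5qZiZqqqZiaqquqqrqqmHd3iauqqVVmZ5mYiZqpmIeImquqqrqpmHd3iau6qVVVV5mYiJmZiHd4mquqqqqYiId4iaqqqVVVVomIiIiIiHd3iaqqqqqYiYeJmrupmGZVVXiHd4d4iHd3eJqqqqqZiHeJqqqph2ZmVWd3Znd3eHd3eImqqquph3d4iZmYd2ZmVVVmZmZmd3d3d4mqqau6h3d3eIiIiGZ3VVVVVWZmd3d3d3iZqaqph3d3d3d3iWZ3ZVVVVVVWZ3d3ZniZmZqph3d3d3iHiGZ3ZVVVVVVVZnd3ZmeImZqZiId3iIiHd2Z3dlVVVVVVVmZ3ZmZ4mZqZiIiImZiHd3Z4h1VVVVVVVVVmZmZ3mZqZiJmJmIiIiHd4h2VVVVVVVVVWZmZ3mZmZiZmZiHiIiIiIh2VVVVVVVVVWZmZ4mYmZmZmYd3iHd4iIh2VVVVVVVVVWZmZ4mYiZmamHd3d2ZYiIdlVVVVVVVVVWZmd4mYiZmZh3d3dmVYiHZVVVVVVVVVVWd3d4mYiJmHZWZ3dmVIh2VVVVVVVVVVVWd3d4iZiIhlRFVmZmVId1VVVVVVVVVVVVZnd3iJiHZUREVVVVVHdlVVVVVVVVVVVVVmZ3d4iHZVVERERVVGZlVVVVVVVVVmZlVVZmZmd3dmVUREREVFZlVVVVVVVWZ3d2VVRFVVZmZmZUREQ0RFVlVVVVVVVniIh3ZURERFVmZmVEQzMzM1VWVVVVVWZ4iIiIdUMzREVlVVREMzMzIlVWZVVVVmZ4iZmYdUM0REVVVEQzMzMyIlVVZmZWZVZ4iZmHZDM0VEVVQzMzMiIiEVVVVmZmVVZ3iZiHZDNFVUREMzIiIiEREVVUVWZVVVZniJh3ZDNFVENDMyIiIhEREUVVRVVURVVmd4h3ZTNFVDMzMyIiEREREURVREREVVVmZ4h3ZUM0VDMiIiIiEREREURFVEREVVVWZ4h3ZkM0RDMiIiIhEREQAA=="/>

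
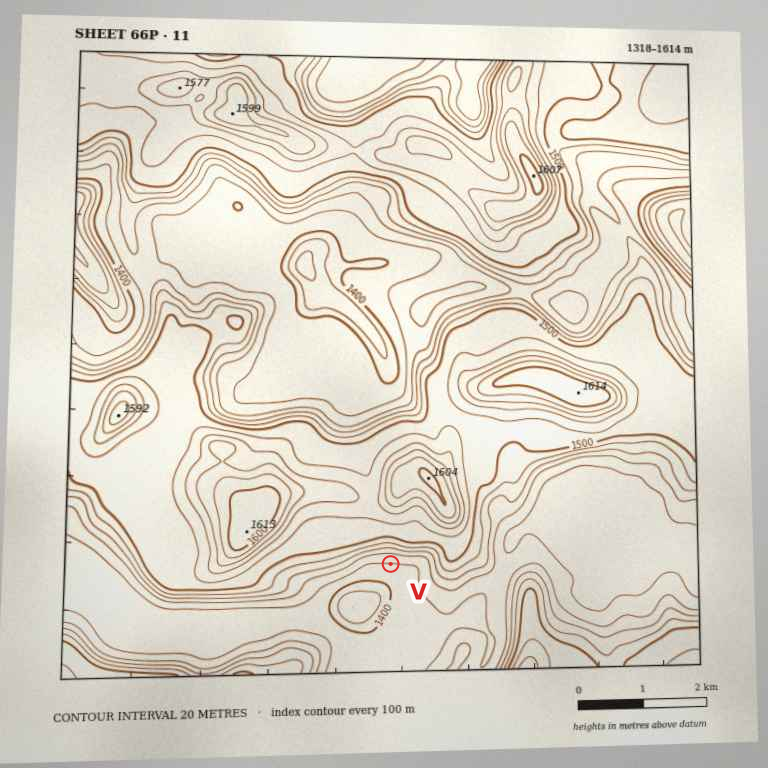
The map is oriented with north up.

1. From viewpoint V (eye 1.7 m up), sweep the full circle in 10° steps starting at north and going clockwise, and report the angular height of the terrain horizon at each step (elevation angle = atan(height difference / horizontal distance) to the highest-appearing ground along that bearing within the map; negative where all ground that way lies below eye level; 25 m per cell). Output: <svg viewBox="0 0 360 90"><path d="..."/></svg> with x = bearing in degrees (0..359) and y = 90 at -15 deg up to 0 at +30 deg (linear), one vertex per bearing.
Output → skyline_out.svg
<svg viewBox="0 0 360 90"><path d="M0 38l10 0 10-1 10 1 10 1 10 3 10 4 10 2 10 1 10 1 10 3 10 2 10 0 10 0 10 3 10 1 10 1 10 0 10 0 10 0 10 1 10-1 10-3 10 0 10 1 10 0 10-2 10-2 10-4 10-2 10-3 10-2 10-2 10-1 10-1 10 0"/></svg>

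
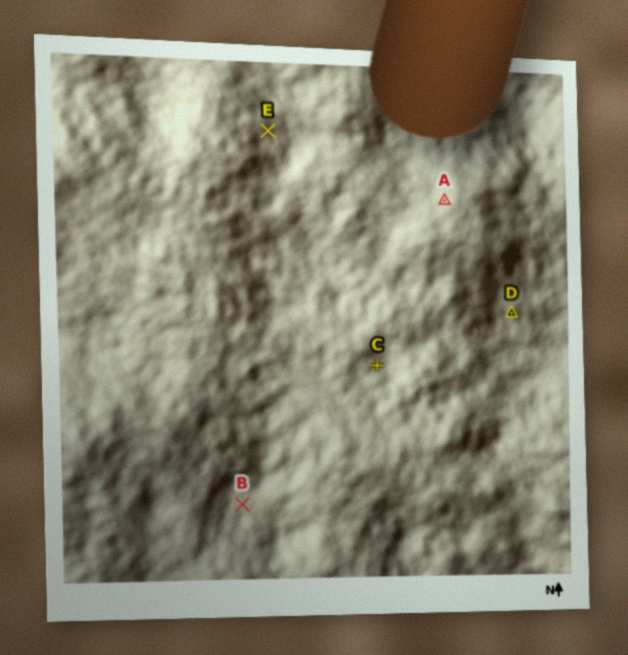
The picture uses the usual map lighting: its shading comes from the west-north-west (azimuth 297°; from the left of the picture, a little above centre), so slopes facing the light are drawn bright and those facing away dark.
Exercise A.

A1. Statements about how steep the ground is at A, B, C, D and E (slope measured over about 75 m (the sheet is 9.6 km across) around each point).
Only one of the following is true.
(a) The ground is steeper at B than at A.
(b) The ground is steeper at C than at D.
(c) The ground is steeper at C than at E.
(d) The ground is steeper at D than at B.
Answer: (d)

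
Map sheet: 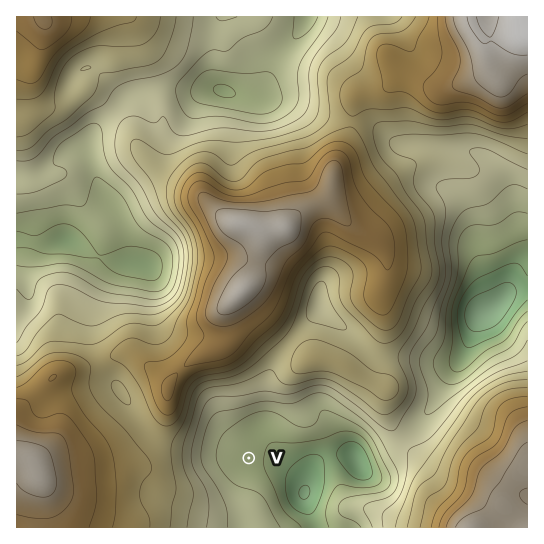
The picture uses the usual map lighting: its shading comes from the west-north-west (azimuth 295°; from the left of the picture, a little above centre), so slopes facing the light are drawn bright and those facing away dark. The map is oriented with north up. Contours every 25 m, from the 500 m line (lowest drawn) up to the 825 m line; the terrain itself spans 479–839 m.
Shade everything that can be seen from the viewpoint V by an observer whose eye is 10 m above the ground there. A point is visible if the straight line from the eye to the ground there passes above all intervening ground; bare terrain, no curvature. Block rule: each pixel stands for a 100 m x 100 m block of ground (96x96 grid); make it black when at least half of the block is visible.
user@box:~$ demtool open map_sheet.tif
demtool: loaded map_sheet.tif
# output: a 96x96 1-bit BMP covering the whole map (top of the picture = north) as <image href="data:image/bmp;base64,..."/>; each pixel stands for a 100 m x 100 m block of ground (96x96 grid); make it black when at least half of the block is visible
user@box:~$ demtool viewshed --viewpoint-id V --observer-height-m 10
<image width="96" height="96" href="data:image/bmp;base64,Qk2+BAAAAAAAAD4AAAAoAAAAYAAAAGAAAAABAAEAAAAAAIAEAAATCwAAEwsAAAIAAAAAAAAA////AAAAAAAAAAAAAAB/+H//8AAAAAAAAAD/+P//+AAAAAAABgA//f//+AAAAAAADwAD/////AAAAAAAH/4B/////gAAAAAAP/8B/////wAAAAAA//8B/////4AAAAAD//8B/////4AAAAAH//8B/D///4AAAAAP//8D+D///4AAAAAP//8H+D///8AAAAAP////8D///+AAAAAP////8D////gAAAAP////8H////wAAAAP////4H////wAAAAH////4P8P//wAAAAH////4f4D//4AAAAH////x/4B//4AAAAH////B/wA//4AAAAH///+B/wAP/wAAAAH///8B/gAH/wAAAAH///4D/gAD/wAAAAH///4D/gAB/gAAAAH///8H/gAA/AAAAAH////f/gAAPAAAAAH//////AAACAAAAAD/////8AAAAAAAAAD/////4AAAAAAAAAB//5//gAAAAAAAAAA//4f/AAAAAAAAAAAf/8B8AAAAAAAAAAAH/8AAAAAAAAAAAAAA/8AAAAAAAAAAAAAAP+AAAAAAAAAAAAAAD+AAAAAAAAAAAAAAB+AAAAAAAAAAAAAAA/AAAAAAAAAAAAAAAfAAAAAAAAAAAAAAAPgAAAAAAAAAAAAAAHgAAAAAAAAAAAAAAAAAAAAAAAAAAAAABgAAAAAAAAAAAAAADwAAAAAAAAAAAAAAAwAAAAAAAAAAAAAAAAAAAAAAAAAAAAAAAAAAAAAAAAAAAAAAAAAAAAAAAAAAAAAAAAAAAAAAAAAAAAAAAAAAAAAAAAAAAAAAAAAAAAAAAAAAAAAAAAAAAAAAAAAAAAAAAAAAAAAAAAAAAAAAAAAAAAAAAAAAAAAAAAAAAAAAAAAAAAAAAAAAAAAAAAAAAAAAAAAAAAAAAAAAAAAAAAAAAAAAAAAAAAAAAAAAAAAAAAAAAAAAAAAAAAAAAAAAAAAAAAAAAAAAAAAAAAAAAAAAAAAAAAAAAAAAAAAAAAAAAAAAAAAAAAAAAAAAAAAAAAAAAAAAAAAAAAAAAAAAAAAAAAAAAAAAAAAAAAAAAAAAAAAAAAAAAAAAAAAAAAAAAAAAAAAAAAAAAAAAAAAAAAAAAAAAAAAAAAAAAAAAAAAAAAAAAAAAAAAAAAAAAAAAAAAAAAAAAAAAAAAAAAAAAAAAAAAAAAAAAAAAAAAAAAAAAAAAAAAAAAAAAAAAAAAAAAAAAAAAAAAAAAAAAAAAAAAAAAAAAAAAAAAAAAAAAAAAAAAAAAAAAAAAAAAAAAAAAAAAAAAAAAAAAAAAAAAAAAAAAAAAAAAAAAAAAAAAAAAAAAAAAAAAAAAAAAAAAAAAAAAAAAAAAAAAAAAAAAAAAAAAAAAAAAAAAAAAAAAAAAAAAAAAAAAAAAAAAAAAAAAAAAAAAAAAAAAAAAAAAAAAAAAAAAAAAAAAAAAAAAAAAAAAAAAAAAAAAAAAAAAAAAAAAAAAAAAAAAAAAAAAAAAAAAAAAAAAAAAAAAAAAAAAAAAAAAAAAAAAAAAAAAAAAAAAAAAAAAAAAAAAAA="/>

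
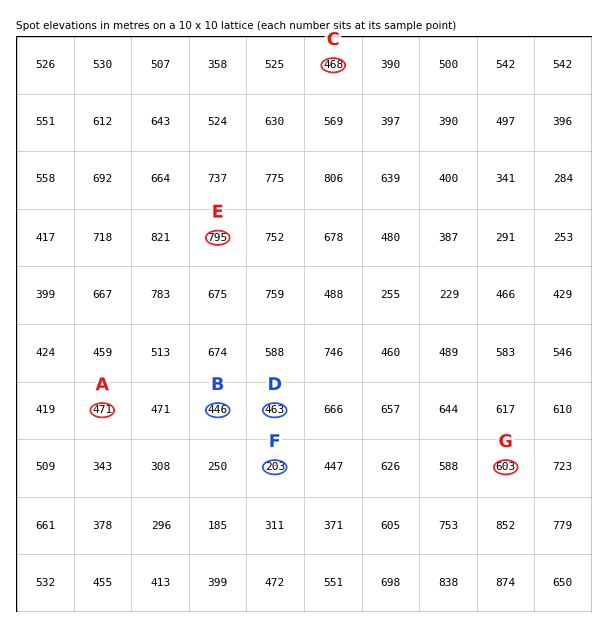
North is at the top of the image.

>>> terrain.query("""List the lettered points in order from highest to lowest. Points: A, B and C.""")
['A', 'C', 'B']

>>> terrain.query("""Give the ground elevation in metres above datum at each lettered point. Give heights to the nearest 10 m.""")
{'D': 460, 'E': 800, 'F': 200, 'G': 600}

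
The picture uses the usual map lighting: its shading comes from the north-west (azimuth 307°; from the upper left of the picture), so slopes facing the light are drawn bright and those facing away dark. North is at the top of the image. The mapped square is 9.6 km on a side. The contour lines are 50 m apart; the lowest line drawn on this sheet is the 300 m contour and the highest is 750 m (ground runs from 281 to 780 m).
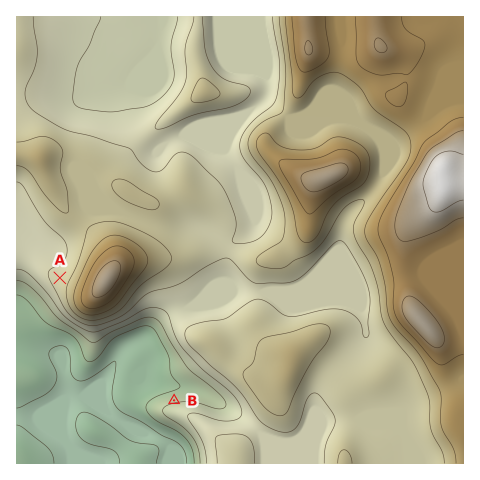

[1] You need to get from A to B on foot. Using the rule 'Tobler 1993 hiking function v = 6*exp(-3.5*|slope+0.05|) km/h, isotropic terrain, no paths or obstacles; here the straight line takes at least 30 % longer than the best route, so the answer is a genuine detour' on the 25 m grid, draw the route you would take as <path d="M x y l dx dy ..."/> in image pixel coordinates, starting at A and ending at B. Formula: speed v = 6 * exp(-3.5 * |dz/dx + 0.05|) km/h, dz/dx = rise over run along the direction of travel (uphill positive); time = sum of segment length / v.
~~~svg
<path d="M60 278l-3 5 0 17 9 16 31 32 19 9 28 28 30 15"/>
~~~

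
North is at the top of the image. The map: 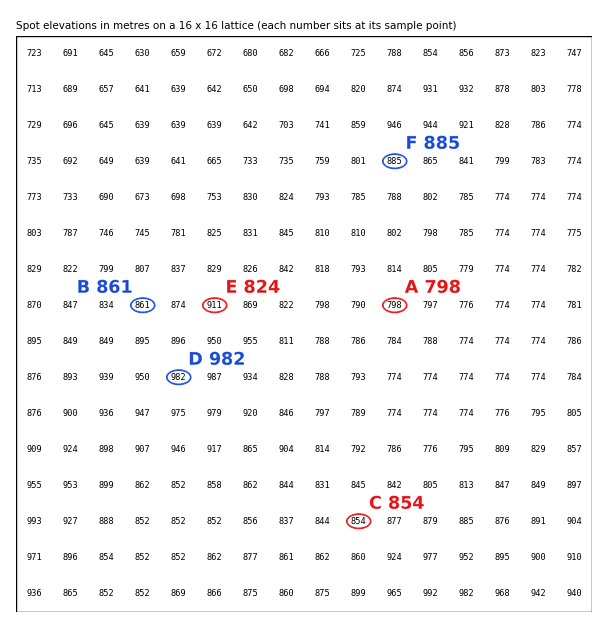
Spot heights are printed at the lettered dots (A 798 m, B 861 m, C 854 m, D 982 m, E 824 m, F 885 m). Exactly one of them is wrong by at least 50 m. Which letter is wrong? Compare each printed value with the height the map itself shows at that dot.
E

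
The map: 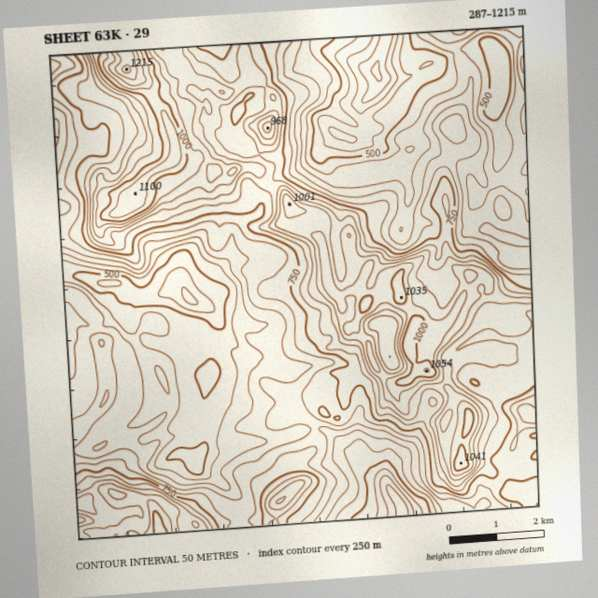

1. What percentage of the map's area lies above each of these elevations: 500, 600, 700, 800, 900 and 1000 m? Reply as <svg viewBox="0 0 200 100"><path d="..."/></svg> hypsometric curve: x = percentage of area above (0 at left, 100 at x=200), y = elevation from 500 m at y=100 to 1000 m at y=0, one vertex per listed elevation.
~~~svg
<svg viewBox="0 0 200 100"><path d="M181 100l-38-20-45-20-38-20-30-20-23-20"/></svg>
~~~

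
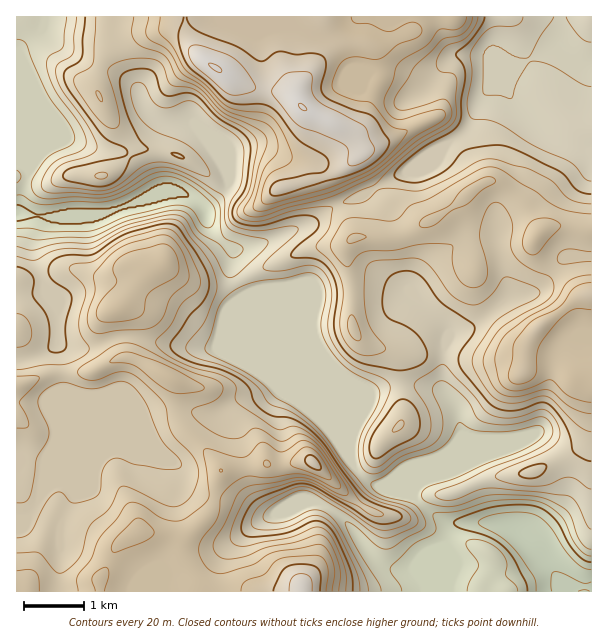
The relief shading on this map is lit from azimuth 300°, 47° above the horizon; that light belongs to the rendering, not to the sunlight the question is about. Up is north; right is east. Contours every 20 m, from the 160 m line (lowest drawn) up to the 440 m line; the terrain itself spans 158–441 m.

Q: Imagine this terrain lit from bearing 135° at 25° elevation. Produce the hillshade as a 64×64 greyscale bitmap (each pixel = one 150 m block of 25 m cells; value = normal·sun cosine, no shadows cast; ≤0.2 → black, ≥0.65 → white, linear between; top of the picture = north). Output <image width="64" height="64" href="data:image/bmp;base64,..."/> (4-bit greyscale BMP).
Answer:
<image width="64" height="64" href="data:image/bmp;base64,Qk12CAAAAAAAAHYAAAAoAAAAQAAAAEAAAAABAAQAAAAAAAAIAAATCwAAEwsAABAAAAAAAAAAAAAAABEREQAiIiIAMzMzAERERABVVVUAZmZmAHd3dwCIiIgAmZmZAKqqqgC7u7sAzMzMAN3d3QDu7u4A////AHiZhmZ4mYd3d3d3dmZmVWeKzLupiIiId3Znd3iZmHeId4h2VWeZiHd3d3dmVWVVVoq8uqmIiId3dmd4iImYiIlneHVEVomIh3d3d2VVVVRFaKu6mIiId3d3Z3iIiIiIiWZ4dlRGeJiIh4iIdlRERERWmqmYiZmHd3d3eIiIiHeJZniHZUV4mZiIiJiHVDMzNEaKqYiaqpiHd3d3iIiHd3hmaIdmVWeJmYiJqph1MiIjRXmZiJq7qYh2ZmZ3iIdmZ2Znh2ZURniIh3ibupdTIhI0eZmIq8zKmHZlZneHd2Vmd2eHZmVFZ3d2Zoq7uoZDISRomYmrzLqpiIiIiIh3ZWaHd3dmZVRWd2ZVaKvMuYZTJGiYiIiJmqq7u6qpmYh2Z4h3d3ZlVVZndlVXmrzMuYdWiZl2RFZ5mrzMy7u6mId3iHd3d2ZVZmd3ZVeKu83duZiZqXVVVmZ4m8zMzMuqmHeIh3d3dmZmd3dlVoq7vN79uZqpiHd3dlVXmqq7u7qYh3iHd3d2Znd3d2ZWiaqrze7KqpiaqHd3ZURGeImaqpmIeId3d3dnd3d3dlV4iImaq6qpiIrMmHd3dkM0RWeJmYh4h3d3d3d3d3d2ZWd2Z3dmeZiGaM3amId3dkMiI1eIiIiId3d3d3d3d3dmZmZWZURXiIZGrN3LqHd3dlQiNGeIiJiHd3d3d3d3d3dmZVZlM1aIdjR6vMy6h3iId2QjVniImId3d3d3d3d3d3dmZmVEVoh2Mleau7uYiJmZh1RGeJiIh3d3d3d3Z3d3d3ZmZVVnh3dBNXmqqpiJmru6hVaIiIh3d3d3d3dneIiHd2ZlVnd3d2MkaJmZl3eavMynZ4mIiHd3d3d3d3iImZh3d2Vnd3d3dTNXiJiHd4mrzKh4mZmYd3iHd3d3iJmaqYiId3d3d3d2RFeIiId3eKvMuHiZmqmIiJmIh3iJmYiZmIiHd3d3d4dlZ4mYh3d3m8y5eIhnmZiIq6mId4h3Zmd3d3d3d3eIiIiJmpiHdmZ4q7l3iERXd2Z6uph3ZlVERWZ3d3d3d4iZmZmqqHdmZlaJmHd3ZlVVREV5h2ZVVURWZ3d3d3d3eJmZmZqoZmVWZnmYd3eYh2ZVREVmZnd3d2d3d3d3d3d4mZiIiZhlVEVmeZh3d5mYd2d2VWd4mZmZh3d3d3d3ZmiZiHeIiGVENFZ5qYd3mZiHZ4mYiJqqqqqHd3d3d3ZVZ4h3d3iIdlQzNFiqmHeIiHZVeaqpqruqqpd3d3d3dkRXiId3eIiHdkMzNYqpiHiIdlRXmqmaqqqrmHd3d3d2M0eZh3d4iIiIZUMiR5mZd4h3U0V4mZmqqquod3d3d3YyR5mId3eIiJmHZDITaJl3h3dkNFaImZqqu7mId3d3d0NHmYiHd3eImZh3ZTI1eIiIh3ZVZniZqqqrqZmIiId3U1eZmIh3d3iZqYiHZDRViId4d2Znd4mqqqqYeJmZmIdVaJmZiId3d4mpiIiGVER3dnd2VWd3eJqpmZdmeaq7qGZ5mZmZh3d3eJmIiIdlVWZVVVUzRnd3iamZl2RFeKqpd4mqmqmYd3d4mIiJmHdmVUM0QyEjVWZ4mYiIdVRFaJh3iqqqqpiHd3iId4mpiIhVQzMzIAE0RWeId3iIdlRFVmZ5mZmaqYh3eId2aKqYiFVUMzMgAAEjV4h2aJqph1RERFeIiIiZmYiIh2VXmpiIRWVVVUIAAAEliXVGm8zKl2VEVmZmZniZmIiIdlV4iHdWd3d3dUIAAANohTNpze26l2VVZmZlZ3iZmYh3ZmZ2ZniaqpmZh1QxEkeGMSSL7t26h2ZmZ2ZVZ4mZmHd3ZmZViJvMzM3cqHZUVndjADe93d3Kl3ZmZlVVZ5mYh3d3dmWHebzMze/sqHd4iIYgA2m7zd3bmGZlVERFeZmHd3eHZodVeaqr3u7bqZmJh0ECRniZrO7cl2VUMzNGiId3d3h3h0NFZmebzd3LqZmIUhI1Vmd4vf/sl3ZUMzRWd2Znd4h3YyM0RWibzLqZmIdjIkVWZ3Z5zv/qh3ZUREVmZmZ3eHd2QzNFZ4iZmIiIh2QzRWd3d3eK3/64d2ZVVmZmZnd4d3dlRFZ4iId3d3h3dURVZ4iId3ib7+yodmZmd3d3d3h3d3dlZ4mId2Z3d4h3ZmZoiIiIiIic7tuXZmd3d3d3d3d3d2ZnmZh3d3eIiZiIdniIiIiIh2es7sl2Z3d3d3d3d3d3ZmeZmIiIiHeJqql3eIh3d2eHVFec24Znd3d3d3d3d3dmeJmYiJmYd3mrqYd3h3ZmZ4hlRFi7l2d3d3d3d3d3dmZ4mph3mql2eaqph3eHdmZnmpdlVquod3d3d3d3d3dmZniamHeKuoZ4mZh2d4mHd3eaqYdnm7h3d3d3d3d3dlVmeJqpdmiqh4iYh2Znmqh3d4qpmHeLuYd3d3d3d3dlRFVomqmHZniIiIh3ZmZ5qYd3iaqYh3m5h3d3d3d3d2VERWeaqphlV3d3d3dmZmiamIiJqqmYeKmHd3d3d3d3ZVREZ4mZqXVVZmZ3d2ZmZ4mZiJmqu7qZqYeIiHd3iHdmVUVneIiZhlVmZnd3d3d3eIiIiJqry7u6mIiIiHeIh3ZlRWd3d3h3ZmZnd3d3d3d3d3d3iJq7zdypiJiIh3iId2VEVndmVmd3d3d3d3d3eIiHd3d3iaq87bmZmYiHd4iHZURWd2ZVZnd3d3d3d3d4iId3d3d4iazduZmZmId3"/>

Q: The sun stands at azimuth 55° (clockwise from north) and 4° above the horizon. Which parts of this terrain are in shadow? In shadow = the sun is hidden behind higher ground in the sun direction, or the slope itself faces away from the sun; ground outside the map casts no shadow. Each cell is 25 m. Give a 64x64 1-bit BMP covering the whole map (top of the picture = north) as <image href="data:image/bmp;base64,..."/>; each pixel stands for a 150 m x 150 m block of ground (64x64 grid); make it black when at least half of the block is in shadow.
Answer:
<image width="64" height="64" href="data:image/bmp;base64,Qk0+AgAAAAAAAD4AAAAoAAAAQAAAAEAAAAABAAEAAAAAAAACAAATCwAAEwsAAAIAAAAAAAAA////AAAAAAADAAAAAAAAAAAAAAAAAAA8AAAAAAAAAH8AAAAAAAAwfwCAAAADACD/AAAAAAeAAf8AAAAAD4AH/gAAAD4fwP/+AAAAf/8D//4AAAB//Af//gAAAD/4Bh/6AAAYf/AAD+AAADw/4gAHgAAAPDPHAAAAAAB8AQ8AAAAAAPgADwg/gAAA4AAHA//4AAHAAAMD//4AAYAAAwP//gABAAABA//+AA8AAAGD//8AH4AAAYP//gc/wAB/w/+8B7+AA//D/wgAHgAD/8H8AAAAAAP/APgAAAAAA/4AAAAPAAAB/AAAAA+AAAH4AAAAB7AAAfgAAAAHwAAD+AHAAAeAAAf4A8AAB4AAD/gHwAAHgAAP+A+AOAeAAB/4D4DgAAAAD/gPA8AAAAAB8AwDgAAAB4DxwAOAAAAP4DAAAYAAAB/wAAABgPAAH/zgAAAA/gAf/+AAAAD/n///wAAAAP/////AAAAA/+//8OAAAAA/x//wAAAAABAD//AAAAAAAAP/8AAAAAB+A9/+AAAAAH/H//8AAAAA/+///2AAAAD/z///AAAAAP/f//8AAAAA/5///gAAAAB/n/+cAAAAAH8f/wAAAAAAfh/+AAAAAAA8H/wAAAAAADAf+AAAAAAABw/wAAAAAAAPD+AAAAAAAA8HwAAAAYAAD4MAAAABgAAHgwAAAAAAAA=="/>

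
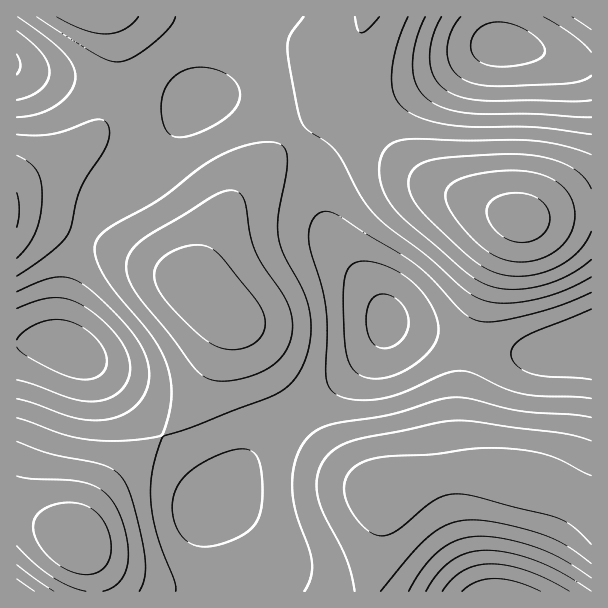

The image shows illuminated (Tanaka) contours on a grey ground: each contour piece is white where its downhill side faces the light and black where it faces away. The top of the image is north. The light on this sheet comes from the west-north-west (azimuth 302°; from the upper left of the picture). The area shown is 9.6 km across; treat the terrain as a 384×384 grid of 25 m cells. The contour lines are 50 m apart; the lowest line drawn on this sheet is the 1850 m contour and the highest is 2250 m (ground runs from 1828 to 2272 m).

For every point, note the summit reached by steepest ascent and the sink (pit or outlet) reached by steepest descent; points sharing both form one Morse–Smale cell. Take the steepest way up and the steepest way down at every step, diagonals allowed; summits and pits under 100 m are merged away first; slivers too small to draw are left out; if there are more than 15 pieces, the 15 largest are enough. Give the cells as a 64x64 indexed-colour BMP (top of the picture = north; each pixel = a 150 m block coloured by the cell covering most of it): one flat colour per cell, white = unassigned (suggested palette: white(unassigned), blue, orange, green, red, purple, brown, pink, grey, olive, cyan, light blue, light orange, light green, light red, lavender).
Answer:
<image width="64" height="64" href="data:image/bmp;base64,Qk12CAAAAAAAAHYAAAAoAAAAQAAAAEAAAAABAAQAAAAAAAAIAAATCwAAEwsAABAAAAAAAAAA////ALR3HwAOf/8ALKAsACgn1gC9Z5QAS1aMAMJ34wB/f38AIr28AM++FwDox64AeLv/AIrfmACWmP8A1bDFAO7u7u7qqqqqqqoREREREREREREVVVVVVVVVVVVVVVVV7u7u7uqqqqqqqhERERERERERERVVVVVVVVVVVVVVVVXu7u7uqqqqqqqqEREREREREREREVVVVVVVVVVVVVVVVe7u7u6qqqqqqqoRERERERERERERVVVVVVVVVVVVVVVV7u7u7qqqqqqqqqERERERERERERFVVVVVVVVVVVVVVVXu7u7qqqqqqqqqoREREREREREREVVVVVVVVVVVVVVVVe7u6ZqqqqqqqqqhERERERERERERVVVVVVVVVVVVVVVV7umZmqqqqqqqqqEREREREREREREVVVVVVVVVVVVVVVWZmZmZqqqqqqqqoRERERERERERERVVVVVVVVVVVVVVVZmZmZmaqqqqqqqqERERERERERERFVVVVVVVVVVVVVVVmZmZmZqqqqqqqqoREREREREREREVVVVVVVVVVVVVVRGZmZmZmaqqqqqqpEERERERERERERFVVVVVVVVVVVEREZmZmZmZmqqqqqpERBEREREREREREREVVVVVVVURERERmZmZmZmZqqqqqkREQRERERERERERERERERERERERERGZmZmZmZmaqqqkREREEREREREREREREREREREREREREZmZmZmZmZmqqkREREQRERERERERERERERERERERERERmZmZmZmZmZqkREREREERERERERERERERERERERERERGZmZmZmZmZmURERERERBEREREREREREREREREREREREZmZmZmZmZmWZEREREREQRERERERERERERERERERERERmZmZmZmZmWZmREREREREQRERERERERERERERERERERGZmZmZmZmWZmZkREREREREEREREREREREREREREREREZmZmZmZmWZmZmZERERERERBERERERERERERERERERERmZmZmZmZZmZmZkRERERERERBERERERERERERERERERGZmZmZmWZmZmZmZEREREREREQREREREREREREREREREZmZmZmWZmZmZmZkREREREREREERERERERERERERERERmZmZmWZmZmZmZmZERERERERERBERERERERERERERERGZmZmWZmZmZmZmZkREREREREREQREREREREREREREREZmZ1mZmZmZmZmZmZEREREREREREEREREREiIiIiIiIi3d3WZmZmZmZmZmZkRERERERERERBEREiIiIiIiIiIiLd3dZmZmZmZmZmZmREREREREREREESIiIiIiIiIiIiIt3d1mZmZmZmZmZmZEREREREREREQiIiIiIiIiIiIiIi3d3WZmZmZmZmZmZERERERERERERCIiIiIiIiIiIiIiLd3dZmZmZmZmZmZERERERERERERCIiIiIiIiIiIiIiIt3d3WZmZmZmZmZERERERERERERCIiIiIiIiIiIiIiIi3d3dZmZmZmZmZ0REREREREREREIiIiIiIiIiIiIiIiLd3d1mZmZmZmd3REREREREREREIiIiIiIiIiIiIiIiIt3d3WZmZmZnd3d0REREREREREIiIiIiIiIiIiIiIiIi3d3d1mZmd3d3d3REREREREREIiIiIiIiIiIiIiIiIiLd3d3WZnd3d3d3d0REREREREQiIiIiIiIiIiIiIiIiIt3d3dZ3d3d3d3d3REREREREQiIiIiIiIiIiIiIiIiIi3d3YiHd3d3d3d3dERERERERCIiIiIiIiIiIiIiIiIiLdiIiId3d3d3d3d3RERERERCIiIiIiIiIiIiIiIiIiIoiIiIiHd3d3d3d3d0REREREIiIiIiIiIiIiIzMzMzMziIiIiIh3d3d3d3d3REREREQiIiIiIiIiIiMzMzMzMzOIiIiIiId3d3d3d3d0RERERCIiIiIiIiIzMzMzMzMzM4iIiIiIiId3d3d3d3dERERCIiIiIiIiMzMzMzMzMzMziIiIiIiIiHd3d3d3d3REREIiIiIiIiMzMzMzMzMzMzOIiIiIiIiIh3d3d3d3d0REQiIiIiIjMzMzMzMzMzMzM4iIiIiIiIiHd3d3d3d3dEQiIiIiIjMzMzMzMzMzMzMziIiIiIiIiIh3d3d3d3d3RCIiIiIjMzMzMzMzMzMzMzOIiIiIiIiIiId3d3d3d3dyIiIiIiMzMzMzMzMzMzMzM4iIiIiIiIiIiHd3d3d3d8wiIiIiMzMzMzMzMzMzMzMziIiIiIiIiIiId3d3d3d8zMIiIiMzMzMzMzMzMzMzMzOIiIiIiIiIiIiHd3d3fMzMzCIiIzMzMzMzMzMzMzMzM4iIiIiIiIiIiIt3d3zMzMzMwiIzMzMzMzMzMzMzMzMziIiIiIiIiLu7u8zMzMzMzMzMIjMzMzMzMzMzMzMzMzOIiIiIi7u7u7u7zMzMzMzMzMzDMzMzMzMzMzMzMzMzM4iLu7u7u7u7u7vMzMzMzMzMzMMzMzMzMzMzMzMzMzMzu7u7u7u7u7u7u8zMzMzMzMzMwzMzMzMzMzMzMzMzMzO7u7u7u7u7u7u7zMzMzMzMzMzDMzMzMzMzMzMzMzMzM7u7u7u7u7u7u7vMzMzMzMzM//8zMzMzMzMzMzMzMzMzu7u7u7u7u7u7u8zMzMzMz////zMzMzMzMzMzMzMzMzO7u7u7u7u7u7u7zMzMzM//////MzMzMzMzMzMzMzMzM7u7u7u7u7u7u7vMzMz////////zMzMzMzMzMzMzMzMz"/>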